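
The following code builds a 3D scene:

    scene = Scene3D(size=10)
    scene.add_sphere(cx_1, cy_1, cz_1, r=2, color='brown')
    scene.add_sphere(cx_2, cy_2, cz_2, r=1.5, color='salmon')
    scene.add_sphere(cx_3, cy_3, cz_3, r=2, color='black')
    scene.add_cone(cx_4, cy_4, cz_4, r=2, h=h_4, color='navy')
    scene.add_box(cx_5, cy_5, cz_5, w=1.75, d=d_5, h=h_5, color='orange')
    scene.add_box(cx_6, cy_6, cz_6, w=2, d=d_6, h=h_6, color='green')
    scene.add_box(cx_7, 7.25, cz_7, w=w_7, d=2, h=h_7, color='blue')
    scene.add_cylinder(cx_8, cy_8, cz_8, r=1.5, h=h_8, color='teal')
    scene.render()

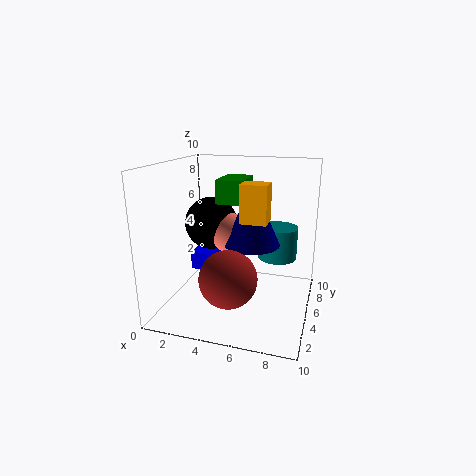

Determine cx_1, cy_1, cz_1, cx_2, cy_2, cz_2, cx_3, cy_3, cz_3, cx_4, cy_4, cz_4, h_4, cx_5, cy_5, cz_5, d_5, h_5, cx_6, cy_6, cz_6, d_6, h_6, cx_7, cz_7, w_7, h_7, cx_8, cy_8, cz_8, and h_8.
cx_1 = 4.75, cy_1 = 3.5, cz_1 = 2.5, cx_2 = 4, cy_2 = 6.5, cz_2 = 4.75, cx_3 = 2.25, cy_3 = 7, cz_3 = 5.25, cx_4 = 5.75, cy_4 = 6, cz_4 = 4.25, h_4 = 4.5, cx_5 = 5.5, cy_5 = 3.5, cz_5 = 6.5, d_5 = 1.5, h_5 = 2.5, cx_6 = 3, cy_6 = 6, cz_6 = 7, d_6 = 3, h_6 = 1.75, cx_7 = 0.25, cz_7 = 1, w_7 = 2, h_7 = 1.5, cx_8 = 7.25, cy_8 = 8.25, cz_8 = 2.5, h_8 = 2.5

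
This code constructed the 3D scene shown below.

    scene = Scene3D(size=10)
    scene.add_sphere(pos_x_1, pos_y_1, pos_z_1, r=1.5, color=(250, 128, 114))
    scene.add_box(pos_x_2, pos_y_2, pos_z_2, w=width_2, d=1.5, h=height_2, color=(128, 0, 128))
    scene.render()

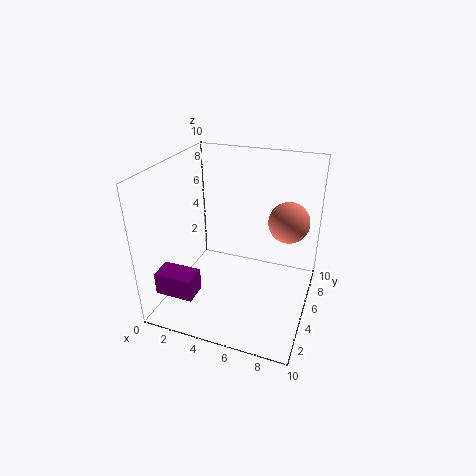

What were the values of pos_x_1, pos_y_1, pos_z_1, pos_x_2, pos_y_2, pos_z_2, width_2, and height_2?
pos_x_1 = 8
pos_y_1 = 7.5
pos_z_1 = 5.5
pos_x_2 = 1
pos_y_2 = 0.5
pos_z_2 = 2.5
width_2 = 2.5
height_2 = 1.5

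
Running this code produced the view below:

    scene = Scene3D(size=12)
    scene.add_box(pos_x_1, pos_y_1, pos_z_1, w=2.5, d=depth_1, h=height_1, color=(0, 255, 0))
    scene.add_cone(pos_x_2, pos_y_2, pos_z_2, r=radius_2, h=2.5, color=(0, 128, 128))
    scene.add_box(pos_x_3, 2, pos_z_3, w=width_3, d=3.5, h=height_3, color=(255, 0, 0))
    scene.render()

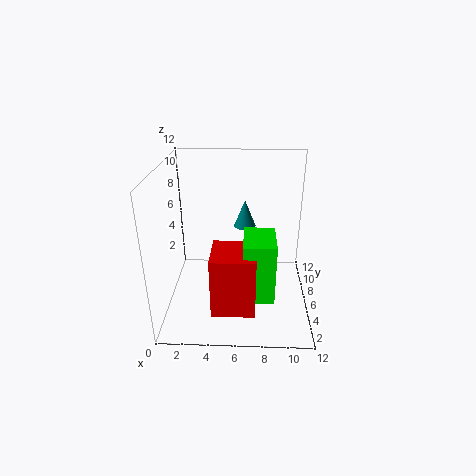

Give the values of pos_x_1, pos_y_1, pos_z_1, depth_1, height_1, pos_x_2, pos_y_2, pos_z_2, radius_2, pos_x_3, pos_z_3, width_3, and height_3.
pos_x_1 = 6.5, pos_y_1 = 2.5, pos_z_1 = 2, depth_1 = 3.5, height_1 = 5, pos_x_2 = 6.5, pos_y_2 = 9.5, pos_z_2 = 5.5, radius_2 = 1, pos_x_3 = 4, pos_z_3 = 1, width_3 = 3.5, height_3 = 5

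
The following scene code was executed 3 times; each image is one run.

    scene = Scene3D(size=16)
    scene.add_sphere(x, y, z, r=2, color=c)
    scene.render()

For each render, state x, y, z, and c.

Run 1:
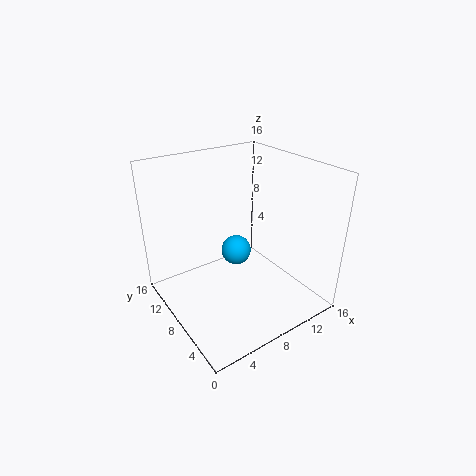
x = 11.5; y = 13.5; z = 2.5; c = 'deepskyblue'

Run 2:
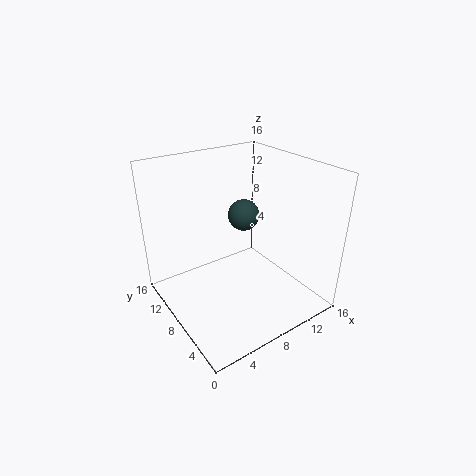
x = 12; y = 12.5; z = 8; c = 'darkslategray'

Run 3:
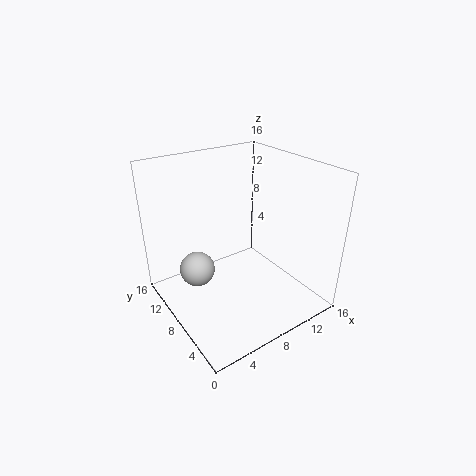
x = 4; y = 10.5; z = 4; c = 'lightgray'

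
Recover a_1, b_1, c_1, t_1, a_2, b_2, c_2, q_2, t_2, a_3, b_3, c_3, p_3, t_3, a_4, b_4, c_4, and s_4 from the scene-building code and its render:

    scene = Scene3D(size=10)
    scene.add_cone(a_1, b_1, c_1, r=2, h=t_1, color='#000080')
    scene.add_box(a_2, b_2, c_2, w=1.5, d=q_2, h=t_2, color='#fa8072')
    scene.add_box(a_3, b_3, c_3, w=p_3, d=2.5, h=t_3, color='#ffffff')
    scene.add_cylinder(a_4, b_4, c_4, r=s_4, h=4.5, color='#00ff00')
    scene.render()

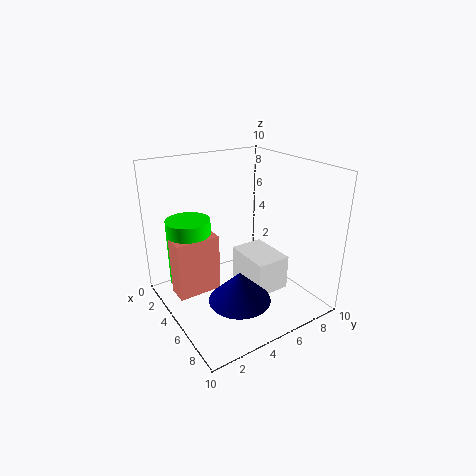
a_1 = 7.5, b_1 = 3.5, c_1 = 2, t_1 = 2, a_2 = 3.5, b_2 = 0.5, c_2 = 1.5, q_2 = 3, t_2 = 4, a_3 = 3.5, b_3 = 5.5, c_3 = 1, p_3 = 3.5, t_3 = 2.5, a_4 = 3.5, b_4 = 2, c_4 = 2, s_4 = 1.5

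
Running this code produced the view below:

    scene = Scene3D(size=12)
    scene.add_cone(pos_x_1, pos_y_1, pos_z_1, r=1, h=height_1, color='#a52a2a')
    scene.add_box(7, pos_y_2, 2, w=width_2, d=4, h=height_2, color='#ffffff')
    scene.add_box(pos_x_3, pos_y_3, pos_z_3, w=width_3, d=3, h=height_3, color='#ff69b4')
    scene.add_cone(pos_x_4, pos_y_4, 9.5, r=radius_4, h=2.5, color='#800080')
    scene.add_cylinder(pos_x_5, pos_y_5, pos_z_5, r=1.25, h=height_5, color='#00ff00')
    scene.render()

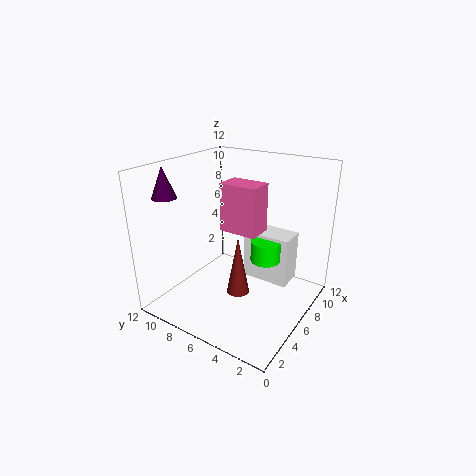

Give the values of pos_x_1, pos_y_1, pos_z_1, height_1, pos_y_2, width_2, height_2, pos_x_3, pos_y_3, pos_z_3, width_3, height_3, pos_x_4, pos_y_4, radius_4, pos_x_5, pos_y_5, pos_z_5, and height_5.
pos_x_1 = 6; pos_y_1 = 6; pos_z_1 = 0.75; height_1 = 5.25; pos_y_2 = 2; width_2 = 2.25; height_2 = 4.25; pos_x_3 = 4.25; pos_y_3 = 3.5; pos_z_3 = 7.25; width_3 = 2; height_3 = 3.75; pos_x_4 = 2.75; pos_y_4 = 10.75; radius_4 = 1; pos_x_5 = 6.75; pos_y_5 = 3.75; pos_z_5 = 4.25; height_5 = 1.75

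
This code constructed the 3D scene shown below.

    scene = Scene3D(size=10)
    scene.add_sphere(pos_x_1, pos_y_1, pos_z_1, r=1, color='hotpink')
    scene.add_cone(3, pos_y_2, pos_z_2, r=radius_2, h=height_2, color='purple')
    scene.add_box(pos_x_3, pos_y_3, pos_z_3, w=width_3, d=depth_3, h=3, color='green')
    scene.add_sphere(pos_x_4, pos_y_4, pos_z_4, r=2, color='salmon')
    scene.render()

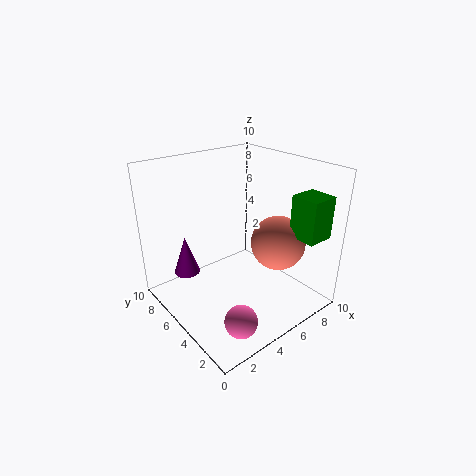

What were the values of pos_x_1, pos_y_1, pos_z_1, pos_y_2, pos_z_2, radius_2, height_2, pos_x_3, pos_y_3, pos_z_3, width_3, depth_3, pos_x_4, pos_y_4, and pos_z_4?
pos_x_1 = 2; pos_y_1 = 1; pos_z_1 = 2; pos_y_2 = 9; pos_z_2 = 1; radius_2 = 1; height_2 = 3; pos_x_3 = 8; pos_y_3 = 1; pos_z_3 = 5; width_3 = 2; depth_3 = 2; pos_x_4 = 8; pos_y_4 = 4; pos_z_4 = 4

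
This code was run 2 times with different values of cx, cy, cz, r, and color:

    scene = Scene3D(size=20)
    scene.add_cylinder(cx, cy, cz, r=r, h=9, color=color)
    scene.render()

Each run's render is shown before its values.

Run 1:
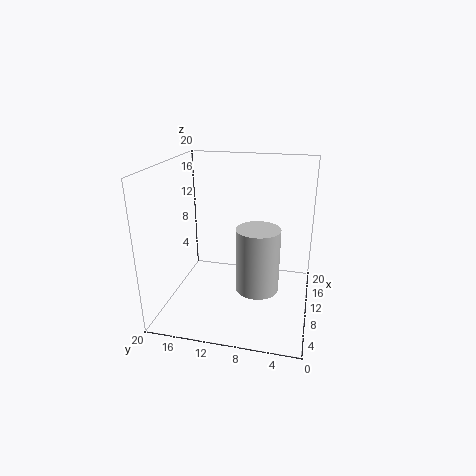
cx = 9
cy = 7
cz = 3
r = 3
color = 'lightgray'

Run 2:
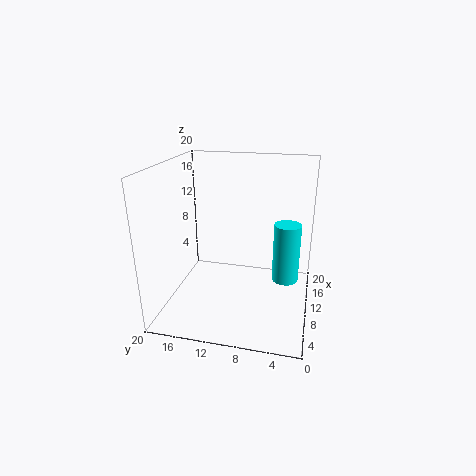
cx = 14
cy = 3.5
cz = 2
r = 2
color = 'cyan'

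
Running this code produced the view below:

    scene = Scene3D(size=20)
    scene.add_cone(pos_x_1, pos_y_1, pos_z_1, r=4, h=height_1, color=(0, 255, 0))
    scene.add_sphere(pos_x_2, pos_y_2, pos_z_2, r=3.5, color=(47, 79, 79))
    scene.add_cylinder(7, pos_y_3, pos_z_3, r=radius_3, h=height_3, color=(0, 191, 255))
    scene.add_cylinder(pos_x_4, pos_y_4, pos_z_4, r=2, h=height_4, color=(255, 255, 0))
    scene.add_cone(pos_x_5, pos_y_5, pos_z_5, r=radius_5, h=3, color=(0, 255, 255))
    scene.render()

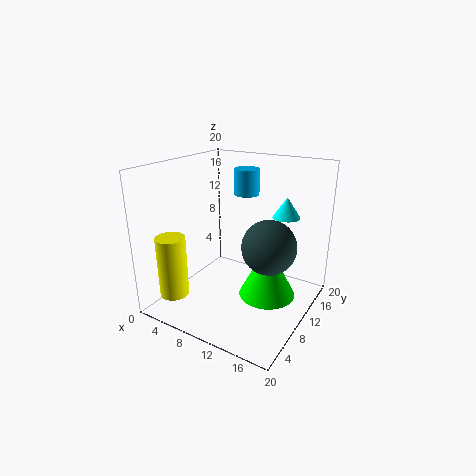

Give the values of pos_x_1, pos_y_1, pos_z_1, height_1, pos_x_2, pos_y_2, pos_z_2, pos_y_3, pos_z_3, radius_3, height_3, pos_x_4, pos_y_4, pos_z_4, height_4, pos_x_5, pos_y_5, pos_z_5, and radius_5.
pos_x_1 = 14; pos_y_1 = 11.5; pos_z_1 = 1.5; height_1 = 8; pos_x_2 = 15.5; pos_y_2 = 8.5; pos_z_2 = 10.5; pos_y_3 = 17.5; pos_z_3 = 14; radius_3 = 2; height_3 = 4; pos_x_4 = 3.5; pos_y_4 = 3.5; pos_z_4 = 2.5; height_4 = 8.5; pos_x_5 = 14.5; pos_y_5 = 16; pos_z_5 = 12; radius_5 = 2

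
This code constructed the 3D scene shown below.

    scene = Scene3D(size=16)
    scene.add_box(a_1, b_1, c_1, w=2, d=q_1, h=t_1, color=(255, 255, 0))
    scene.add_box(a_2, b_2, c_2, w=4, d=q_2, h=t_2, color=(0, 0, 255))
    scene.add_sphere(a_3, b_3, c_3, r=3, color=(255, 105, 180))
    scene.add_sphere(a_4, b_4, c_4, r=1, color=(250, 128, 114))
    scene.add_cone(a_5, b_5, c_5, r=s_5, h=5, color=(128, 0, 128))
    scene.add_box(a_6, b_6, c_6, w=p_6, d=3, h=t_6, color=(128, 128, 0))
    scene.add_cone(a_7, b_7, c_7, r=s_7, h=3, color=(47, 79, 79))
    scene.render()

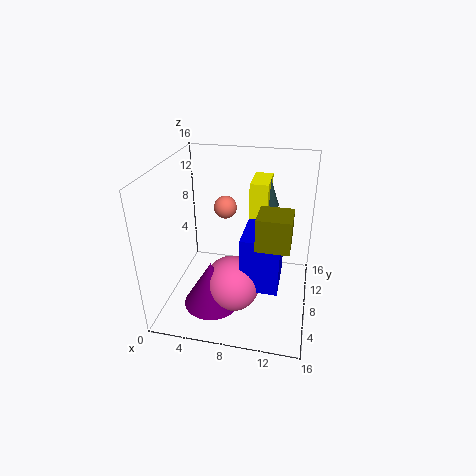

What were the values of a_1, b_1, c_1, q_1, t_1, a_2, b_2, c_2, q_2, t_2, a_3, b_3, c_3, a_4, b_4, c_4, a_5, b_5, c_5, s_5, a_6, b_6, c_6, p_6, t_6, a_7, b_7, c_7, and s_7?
a_1 = 9
b_1 = 9
c_1 = 8
q_1 = 4
t_1 = 6
a_2 = 9
b_2 = 4
c_2 = 4
q_2 = 5
t_2 = 6
a_3 = 8
b_3 = 5
c_3 = 4
a_4 = 8
b_4 = 3
c_4 = 14
a_5 = 6
b_5 = 4
c_5 = 2
s_5 = 3
a_6 = 11
b_6 = 1
c_6 = 11
p_6 = 3
t_6 = 3
a_7 = 11
b_7 = 11
c_7 = 11
s_7 = 1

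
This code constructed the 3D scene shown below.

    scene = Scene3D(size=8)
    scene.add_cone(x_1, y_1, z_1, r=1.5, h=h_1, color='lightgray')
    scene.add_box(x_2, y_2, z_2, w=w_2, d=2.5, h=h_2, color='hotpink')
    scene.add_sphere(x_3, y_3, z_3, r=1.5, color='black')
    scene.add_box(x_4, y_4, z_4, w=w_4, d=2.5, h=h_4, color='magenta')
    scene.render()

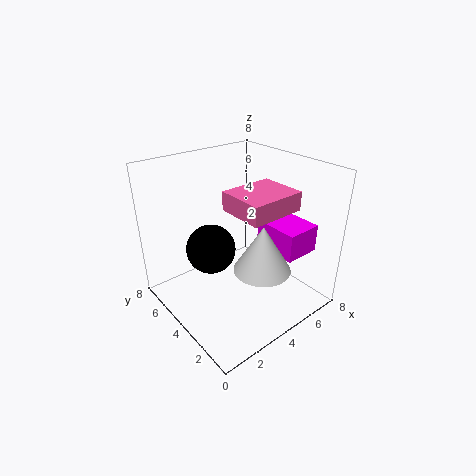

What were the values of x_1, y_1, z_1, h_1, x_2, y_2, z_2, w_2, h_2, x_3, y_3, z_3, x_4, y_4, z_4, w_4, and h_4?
x_1 = 4
y_1 = 2
z_1 = 3
h_1 = 2.5
x_2 = 3
y_2 = 1.5
z_2 = 6
w_2 = 3
h_2 = 1
x_3 = 3.5
y_3 = 6
z_3 = 2.5
x_4 = 5
y_4 = 1
z_4 = 3.5
w_4 = 2
h_4 = 1.5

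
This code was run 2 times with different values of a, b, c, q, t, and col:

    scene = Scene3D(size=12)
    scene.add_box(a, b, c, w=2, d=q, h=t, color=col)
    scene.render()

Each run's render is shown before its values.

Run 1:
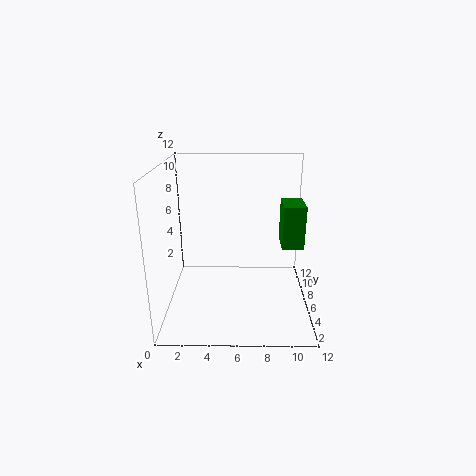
a = 10, b = 8, c = 4, q = 3, t = 4, col = 'green'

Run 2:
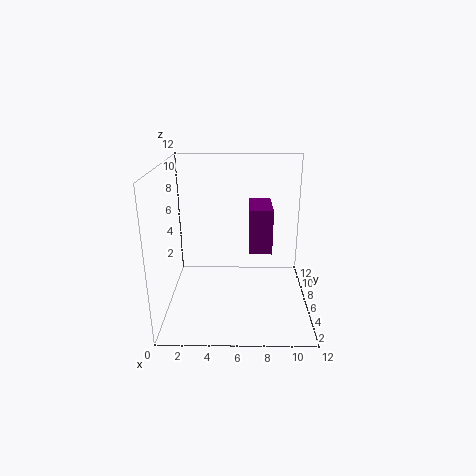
a = 7, b = 7, c = 4, q = 4, t = 4, col = 'purple'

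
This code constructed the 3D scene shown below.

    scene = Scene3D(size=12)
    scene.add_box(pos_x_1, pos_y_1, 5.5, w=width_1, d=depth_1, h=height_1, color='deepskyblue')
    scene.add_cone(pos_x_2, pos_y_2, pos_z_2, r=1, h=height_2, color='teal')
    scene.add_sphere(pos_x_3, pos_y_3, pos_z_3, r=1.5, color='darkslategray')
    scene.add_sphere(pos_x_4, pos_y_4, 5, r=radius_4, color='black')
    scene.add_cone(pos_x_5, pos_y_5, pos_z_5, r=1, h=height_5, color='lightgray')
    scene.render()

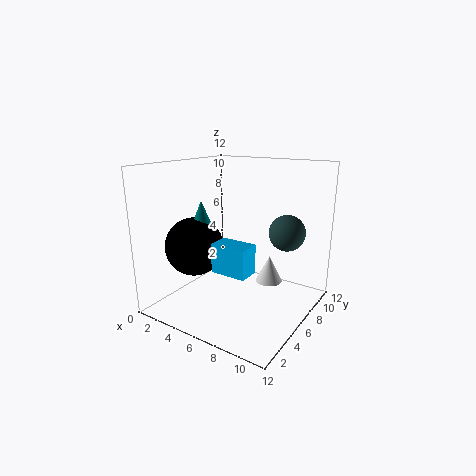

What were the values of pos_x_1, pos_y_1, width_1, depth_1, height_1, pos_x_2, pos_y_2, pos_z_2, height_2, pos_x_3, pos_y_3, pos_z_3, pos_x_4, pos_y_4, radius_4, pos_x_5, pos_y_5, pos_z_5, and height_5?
pos_x_1 = 7.5, pos_y_1 = 0.5, width_1 = 2.5, depth_1 = 1.5, height_1 = 2, pos_x_2 = 3, pos_y_2 = 5, pos_z_2 = 6.5, height_2 = 2.5, pos_x_3 = 9.5, pos_y_3 = 8, pos_z_3 = 6.5, pos_x_4 = 2.5, pos_y_4 = 4.5, radius_4 = 2.5, pos_x_5 = 9.5, pos_y_5 = 5, pos_z_5 = 3.5, height_5 = 2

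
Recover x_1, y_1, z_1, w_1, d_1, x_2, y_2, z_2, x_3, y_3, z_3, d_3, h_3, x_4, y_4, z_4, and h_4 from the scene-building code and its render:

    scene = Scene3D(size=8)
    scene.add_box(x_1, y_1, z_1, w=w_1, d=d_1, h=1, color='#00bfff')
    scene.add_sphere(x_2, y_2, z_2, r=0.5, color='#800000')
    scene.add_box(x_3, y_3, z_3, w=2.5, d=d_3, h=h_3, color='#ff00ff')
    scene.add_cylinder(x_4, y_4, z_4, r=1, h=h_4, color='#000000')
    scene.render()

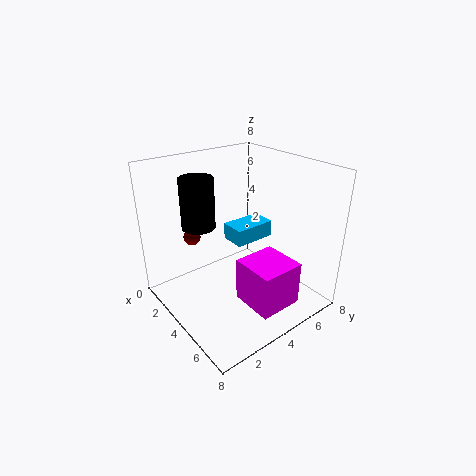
x_1 = 2, y_1 = 4.5, z_1 = 3, w_1 = 1.5, d_1 = 2.5, x_2 = 1.5, y_2 = 2.5, z_2 = 3.5, x_3 = 4.5, y_3 = 3.5, z_3 = 0.5, d_3 = 2.5, h_3 = 2.5, x_4 = 1.5, y_4 = 3, z_4 = 4, h_4 = 3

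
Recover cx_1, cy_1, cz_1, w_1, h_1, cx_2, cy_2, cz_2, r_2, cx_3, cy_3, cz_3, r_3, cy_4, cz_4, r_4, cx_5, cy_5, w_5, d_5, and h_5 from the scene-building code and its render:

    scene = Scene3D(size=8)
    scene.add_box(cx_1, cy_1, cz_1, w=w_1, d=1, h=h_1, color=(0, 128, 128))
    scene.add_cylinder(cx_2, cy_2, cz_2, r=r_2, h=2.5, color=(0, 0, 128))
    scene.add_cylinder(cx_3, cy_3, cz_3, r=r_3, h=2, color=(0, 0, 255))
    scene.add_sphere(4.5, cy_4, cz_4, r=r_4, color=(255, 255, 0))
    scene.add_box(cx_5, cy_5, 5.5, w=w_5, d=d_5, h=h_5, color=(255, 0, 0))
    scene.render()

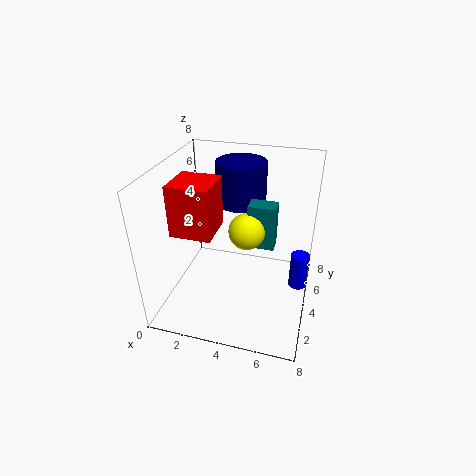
cx_1 = 4.5; cy_1 = 4; cz_1 = 3.5; w_1 = 1.5; h_1 = 2.5; cx_2 = 3.5; cy_2 = 6.5; cz_2 = 5; r_2 = 1.5; cx_3 = 7.5; cy_3 = 4; cz_3 = 1.5; r_3 = 0.5; cy_4 = 4; cz_4 = 4.5; r_4 = 1; cx_5 = 1.5; cy_5 = 1; w_5 = 2; d_5 = 2; h_5 = 2.5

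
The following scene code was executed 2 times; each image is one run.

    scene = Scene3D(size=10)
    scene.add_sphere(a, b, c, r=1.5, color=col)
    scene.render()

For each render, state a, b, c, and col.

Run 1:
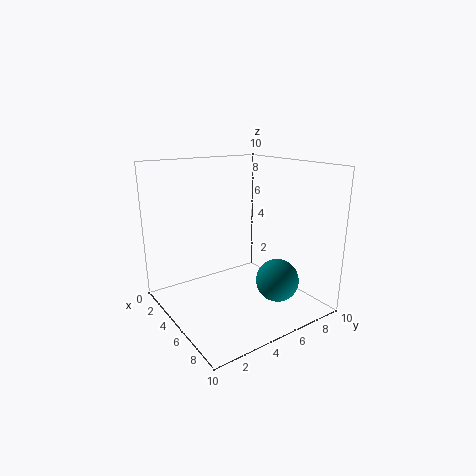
a = 7, b = 7, c = 2, col = 'teal'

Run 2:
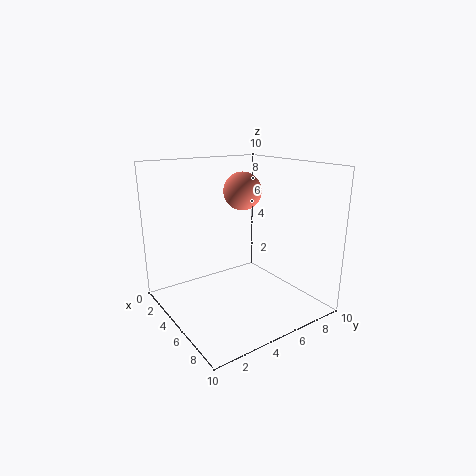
a = 2, b = 7.5, c = 7.5, col = 'salmon'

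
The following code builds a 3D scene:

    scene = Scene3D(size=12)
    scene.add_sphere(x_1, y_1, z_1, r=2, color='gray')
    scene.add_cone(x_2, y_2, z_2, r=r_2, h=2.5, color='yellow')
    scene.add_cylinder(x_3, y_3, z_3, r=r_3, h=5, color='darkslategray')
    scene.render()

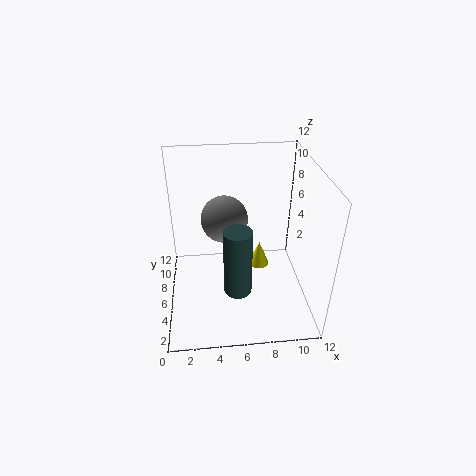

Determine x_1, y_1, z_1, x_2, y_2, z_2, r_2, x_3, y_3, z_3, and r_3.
x_1 = 5; y_1 = 7.5; z_1 = 7; x_2 = 8.5; y_2 = 9.5; z_2 = 0.5; r_2 = 1; x_3 = 5.5; y_3 = 1.5; z_3 = 4.5; r_3 = 1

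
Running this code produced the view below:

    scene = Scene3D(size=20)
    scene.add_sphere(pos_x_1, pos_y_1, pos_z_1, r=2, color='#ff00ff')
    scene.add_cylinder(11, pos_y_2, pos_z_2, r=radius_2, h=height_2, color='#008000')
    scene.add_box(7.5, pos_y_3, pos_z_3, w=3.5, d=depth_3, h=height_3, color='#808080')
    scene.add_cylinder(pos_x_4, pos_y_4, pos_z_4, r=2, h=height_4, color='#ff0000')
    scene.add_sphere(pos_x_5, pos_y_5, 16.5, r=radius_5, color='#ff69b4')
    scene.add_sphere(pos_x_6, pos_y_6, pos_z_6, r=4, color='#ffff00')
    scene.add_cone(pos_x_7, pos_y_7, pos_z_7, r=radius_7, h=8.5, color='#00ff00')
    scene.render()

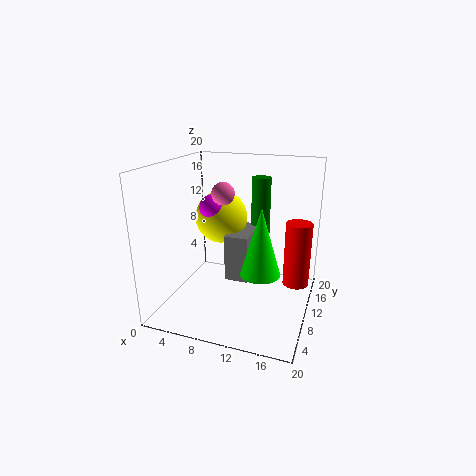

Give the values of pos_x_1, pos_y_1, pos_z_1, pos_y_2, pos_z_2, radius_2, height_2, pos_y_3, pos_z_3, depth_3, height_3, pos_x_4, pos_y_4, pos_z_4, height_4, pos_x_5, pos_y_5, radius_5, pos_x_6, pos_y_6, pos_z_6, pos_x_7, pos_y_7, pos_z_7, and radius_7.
pos_x_1 = 5; pos_y_1 = 13; pos_z_1 = 13; pos_y_2 = 18; pos_z_2 = 8; radius_2 = 1.5; height_2 = 9; pos_y_3 = 11; pos_z_3 = 2.5; depth_3 = 7; height_3 = 7; pos_x_4 = 17.5; pos_y_4 = 16; pos_z_4 = 1; height_4 = 10; pos_x_5 = 8.5; pos_y_5 = 8.5; radius_5 = 1.5; pos_x_6 = 5.5; pos_y_6 = 15; pos_z_6 = 11; pos_x_7 = 14.5; pos_y_7 = 5.5; pos_z_7 = 7.5; radius_7 = 2.5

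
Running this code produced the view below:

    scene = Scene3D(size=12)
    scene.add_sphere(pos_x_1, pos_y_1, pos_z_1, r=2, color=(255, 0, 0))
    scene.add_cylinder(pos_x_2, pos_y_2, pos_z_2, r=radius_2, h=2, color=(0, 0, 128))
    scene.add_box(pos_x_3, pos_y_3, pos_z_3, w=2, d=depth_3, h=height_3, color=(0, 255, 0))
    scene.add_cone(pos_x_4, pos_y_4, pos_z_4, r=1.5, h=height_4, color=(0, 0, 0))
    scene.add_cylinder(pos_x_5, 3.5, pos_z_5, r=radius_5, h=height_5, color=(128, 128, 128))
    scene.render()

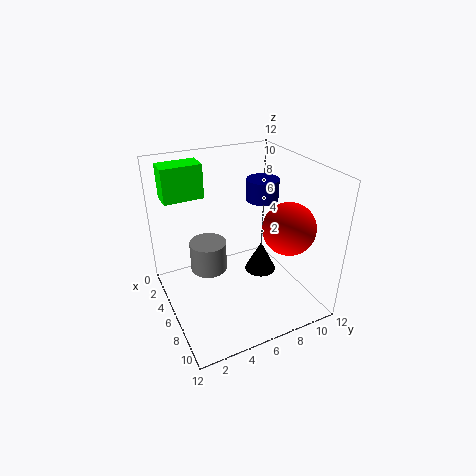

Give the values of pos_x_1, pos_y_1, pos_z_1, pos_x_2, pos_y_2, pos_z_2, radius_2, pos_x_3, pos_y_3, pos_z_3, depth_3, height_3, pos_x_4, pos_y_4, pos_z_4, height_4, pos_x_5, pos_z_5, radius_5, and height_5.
pos_x_1 = 9.5, pos_y_1 = 8.5, pos_z_1 = 8, pos_x_2 = 3, pos_y_2 = 10, pos_z_2 = 7.5, radius_2 = 1.5, pos_x_3 = 0.5, pos_y_3 = 1, pos_z_3 = 8.5, depth_3 = 3.5, height_3 = 3, pos_x_4 = 4, pos_y_4 = 9.5, pos_z_4 = 0.5, height_4 = 3, pos_x_5 = 5.5, pos_z_5 = 3.5, radius_5 = 1.5, height_5 = 2.5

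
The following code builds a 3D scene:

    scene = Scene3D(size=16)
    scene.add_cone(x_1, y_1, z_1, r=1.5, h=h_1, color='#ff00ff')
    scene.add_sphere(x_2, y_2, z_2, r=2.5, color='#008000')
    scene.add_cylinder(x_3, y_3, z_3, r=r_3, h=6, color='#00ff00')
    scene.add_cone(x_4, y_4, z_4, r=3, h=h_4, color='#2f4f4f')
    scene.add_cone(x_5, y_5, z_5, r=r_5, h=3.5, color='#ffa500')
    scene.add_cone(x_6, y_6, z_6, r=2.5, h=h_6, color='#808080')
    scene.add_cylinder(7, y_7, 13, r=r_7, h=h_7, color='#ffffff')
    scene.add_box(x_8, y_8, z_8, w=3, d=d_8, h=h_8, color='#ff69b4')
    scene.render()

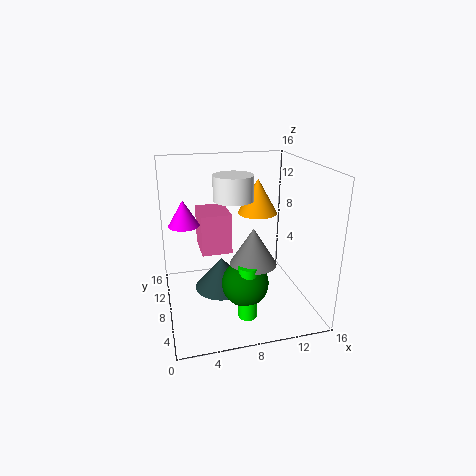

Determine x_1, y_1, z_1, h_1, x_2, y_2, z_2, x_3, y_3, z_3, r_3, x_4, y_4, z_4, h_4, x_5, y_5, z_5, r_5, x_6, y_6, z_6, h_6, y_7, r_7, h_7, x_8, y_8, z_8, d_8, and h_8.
x_1 = 2
y_1 = 5.5
z_1 = 11
h_1 = 2.5
x_2 = 8
y_2 = 5
z_2 = 4
x_3 = 8
y_3 = 4
z_3 = 0.5
r_3 = 1
x_4 = 6
y_4 = 7.5
z_4 = 2.5
h_4 = 3.5
x_5 = 9.5
y_5 = 6
z_5 = 11.5
r_5 = 2
x_6 = 9
y_6 = 5.5
z_6 = 6
h_6 = 4
y_7 = 6
r_7 = 2
h_7 = 2.5
x_8 = 3.5
y_8 = 4.5
z_8 = 8
d_8 = 4
h_8 = 4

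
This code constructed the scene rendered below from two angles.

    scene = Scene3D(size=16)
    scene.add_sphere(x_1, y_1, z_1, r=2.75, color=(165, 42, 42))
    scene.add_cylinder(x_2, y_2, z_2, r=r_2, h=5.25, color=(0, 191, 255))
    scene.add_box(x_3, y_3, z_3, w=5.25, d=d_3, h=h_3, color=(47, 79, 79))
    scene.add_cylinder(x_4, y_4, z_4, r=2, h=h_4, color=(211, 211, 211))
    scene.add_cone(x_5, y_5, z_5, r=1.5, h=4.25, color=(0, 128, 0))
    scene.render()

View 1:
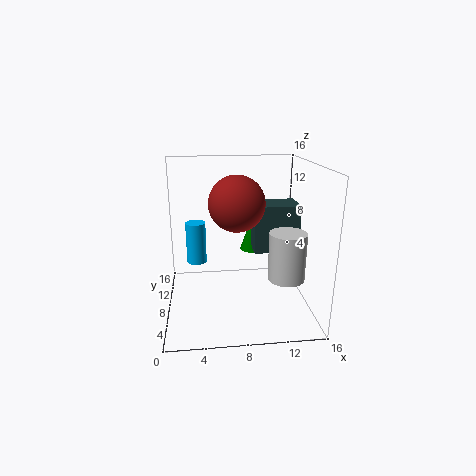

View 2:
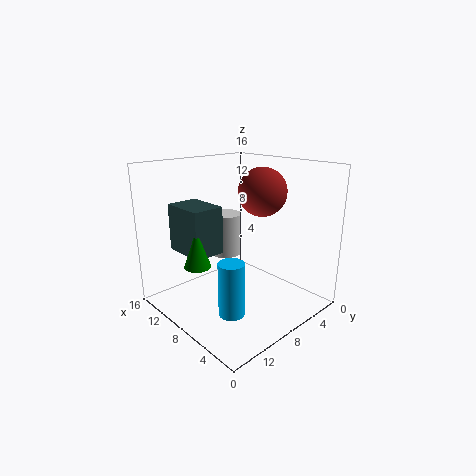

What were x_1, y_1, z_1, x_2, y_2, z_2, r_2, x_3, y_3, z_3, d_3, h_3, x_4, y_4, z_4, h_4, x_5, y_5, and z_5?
x_1 = 7.5, y_1 = 4.75, z_1 = 12.75, x_2 = 3.25, y_2 = 13.25, z_2 = 3, r_2 = 1.25, x_3 = 10, y_3 = 8.5, z_3 = 5.75, d_3 = 3.75, h_3 = 5.5, x_4 = 13, y_4 = 5.5, z_4 = 4, h_4 = 5.25, x_5 = 10.25, y_5 = 12, z_5 = 5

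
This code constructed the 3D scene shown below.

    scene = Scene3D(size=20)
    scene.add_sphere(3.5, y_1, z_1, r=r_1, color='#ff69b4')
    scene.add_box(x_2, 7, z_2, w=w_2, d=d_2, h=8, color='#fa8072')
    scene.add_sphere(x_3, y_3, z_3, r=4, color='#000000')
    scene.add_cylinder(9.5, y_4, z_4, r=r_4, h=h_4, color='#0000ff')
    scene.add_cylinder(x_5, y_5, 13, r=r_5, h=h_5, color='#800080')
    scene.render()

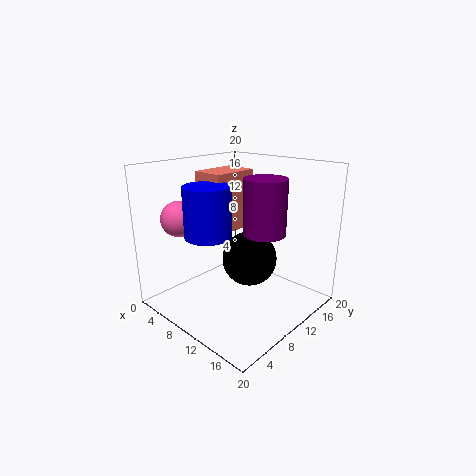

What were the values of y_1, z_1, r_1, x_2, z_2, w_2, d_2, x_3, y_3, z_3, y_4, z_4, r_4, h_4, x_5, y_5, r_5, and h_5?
y_1 = 5
z_1 = 12.5
r_1 = 2.5
x_2 = 5
z_2 = 11
w_2 = 4.5
d_2 = 6.5
x_3 = 10
y_3 = 12.5
z_3 = 6
y_4 = 5
z_4 = 11.5
r_4 = 3
h_4 = 6.5
x_5 = 16.5
y_5 = 7.5
r_5 = 2.5
h_5 = 6.5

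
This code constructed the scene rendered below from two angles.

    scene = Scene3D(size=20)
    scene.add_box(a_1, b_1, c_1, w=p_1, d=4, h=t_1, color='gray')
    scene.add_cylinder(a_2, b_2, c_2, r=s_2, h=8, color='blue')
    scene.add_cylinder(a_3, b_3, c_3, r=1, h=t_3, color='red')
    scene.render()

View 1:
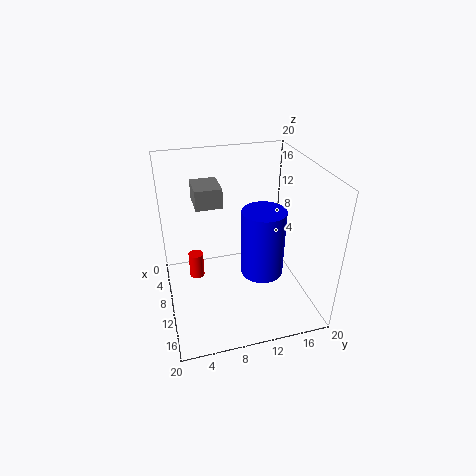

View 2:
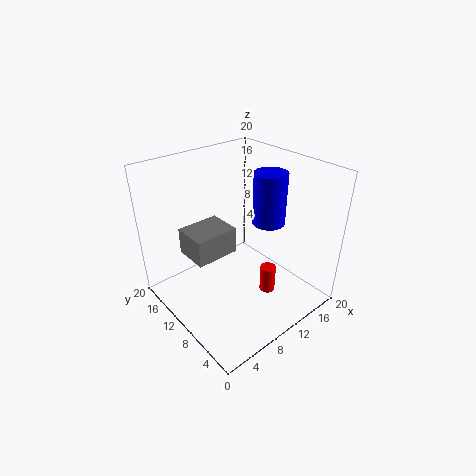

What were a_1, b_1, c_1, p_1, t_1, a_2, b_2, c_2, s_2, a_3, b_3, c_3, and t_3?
a_1 = 0.5; b_1 = 5; c_1 = 12.5; p_1 = 5; t_1 = 3; a_2 = 17; b_2 = 11; c_2 = 9.5; s_2 = 2.5; a_3 = 10; b_3 = 4; c_3 = 5; t_3 = 3.5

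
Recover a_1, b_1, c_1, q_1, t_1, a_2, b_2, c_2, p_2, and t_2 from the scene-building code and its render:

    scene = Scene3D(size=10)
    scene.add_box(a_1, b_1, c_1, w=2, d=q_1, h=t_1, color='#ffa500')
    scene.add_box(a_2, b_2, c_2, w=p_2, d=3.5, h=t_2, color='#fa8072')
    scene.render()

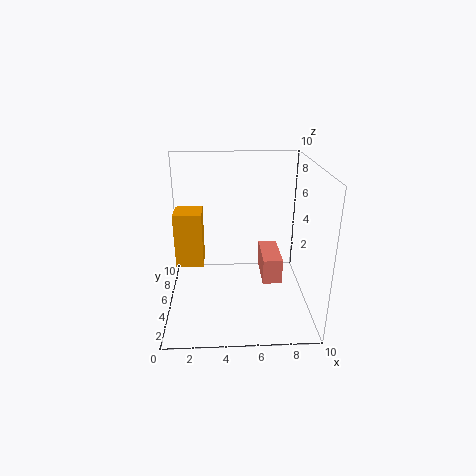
a_1 = 0.5, b_1 = 5.5, c_1 = 2.5, q_1 = 2, t_1 = 4, a_2 = 7, b_2 = 6, c_2 = 0.5, p_2 = 1.5, t_2 = 2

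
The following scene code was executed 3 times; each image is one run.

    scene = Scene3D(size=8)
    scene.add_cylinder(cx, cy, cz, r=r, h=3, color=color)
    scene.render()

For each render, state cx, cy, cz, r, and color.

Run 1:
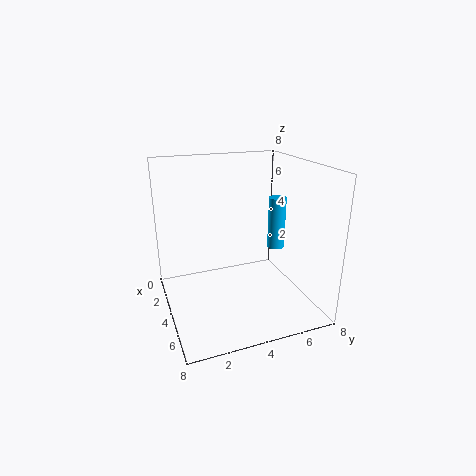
cx = 3.75, cy = 6.5, cz = 3, r = 0.5, color = 'deepskyblue'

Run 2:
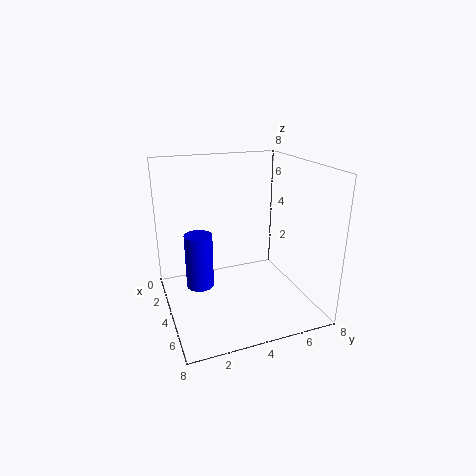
cx = 4, cy = 1.75, cz = 1.5, r = 0.75, color = 'blue'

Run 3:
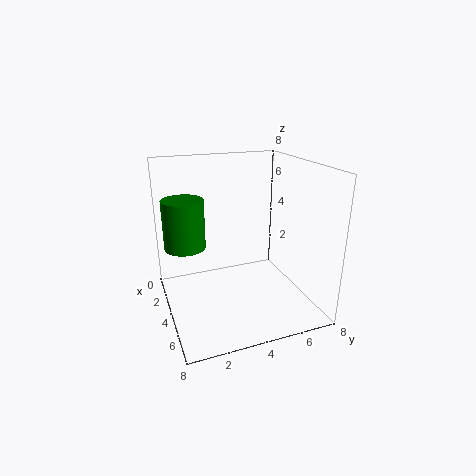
cx = 1.5, cy = 1.5, cz = 2.75, r = 1.25, color = 'green'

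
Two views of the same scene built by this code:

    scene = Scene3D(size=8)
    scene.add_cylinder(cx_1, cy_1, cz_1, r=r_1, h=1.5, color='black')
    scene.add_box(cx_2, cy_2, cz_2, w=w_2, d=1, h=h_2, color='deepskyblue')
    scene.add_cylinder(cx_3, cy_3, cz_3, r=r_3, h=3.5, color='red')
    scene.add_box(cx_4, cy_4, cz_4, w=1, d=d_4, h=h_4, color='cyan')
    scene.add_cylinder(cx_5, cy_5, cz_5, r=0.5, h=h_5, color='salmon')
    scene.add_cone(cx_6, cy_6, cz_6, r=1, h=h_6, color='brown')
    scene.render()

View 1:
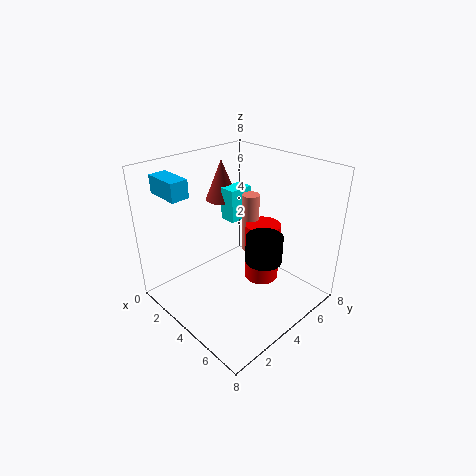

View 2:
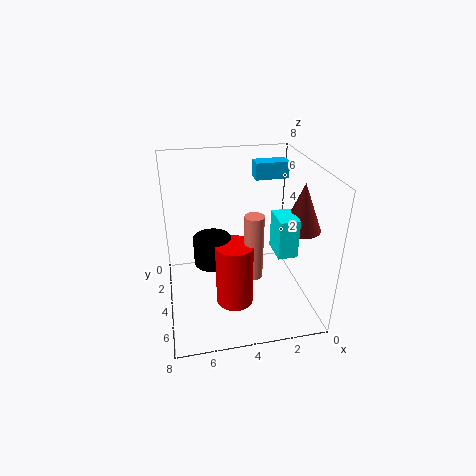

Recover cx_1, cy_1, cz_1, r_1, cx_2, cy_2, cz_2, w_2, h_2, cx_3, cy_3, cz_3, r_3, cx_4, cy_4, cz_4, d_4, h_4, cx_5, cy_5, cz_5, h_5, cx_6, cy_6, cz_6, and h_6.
cx_1 = 5.5; cy_1 = 4.5; cz_1 = 3; r_1 = 1; cx_2 = 0.5; cy_2 = 1; cz_2 = 6.5; w_2 = 2; h_2 = 1; cx_3 = 4.5; cy_3 = 5.5; cz_3 = 1; r_3 = 1; cx_4 = 1.5; cy_4 = 5; cz_4 = 4; d_4 = 1.5; h_4 = 2; cx_5 = 3.5; cy_5 = 5.5; cz_5 = 2.5; h_5 = 3.5; cx_6 = 1; cy_6 = 5.5; cz_6 = 5; h_6 = 2.5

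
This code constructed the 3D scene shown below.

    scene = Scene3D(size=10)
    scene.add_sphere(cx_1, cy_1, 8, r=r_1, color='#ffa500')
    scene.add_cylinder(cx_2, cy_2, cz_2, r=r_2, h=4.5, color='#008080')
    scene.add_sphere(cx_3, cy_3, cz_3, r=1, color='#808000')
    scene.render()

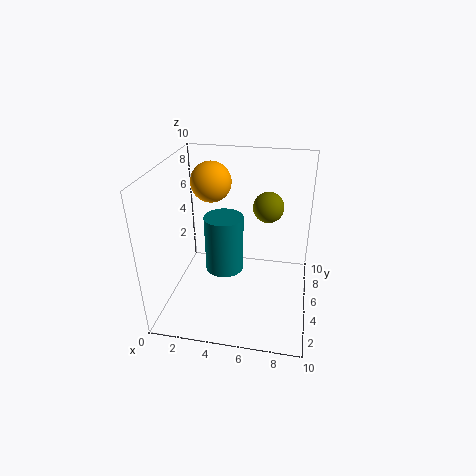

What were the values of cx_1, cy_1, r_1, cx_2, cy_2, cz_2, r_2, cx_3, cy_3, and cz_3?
cx_1 = 2.5, cy_1 = 7.5, r_1 = 1.5, cx_2 = 3.5, cy_2 = 7, cz_2 = 1, r_2 = 1.5, cx_3 = 7, cy_3 = 5, cz_3 = 7.5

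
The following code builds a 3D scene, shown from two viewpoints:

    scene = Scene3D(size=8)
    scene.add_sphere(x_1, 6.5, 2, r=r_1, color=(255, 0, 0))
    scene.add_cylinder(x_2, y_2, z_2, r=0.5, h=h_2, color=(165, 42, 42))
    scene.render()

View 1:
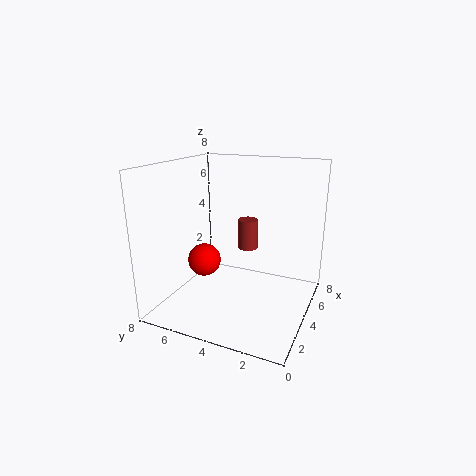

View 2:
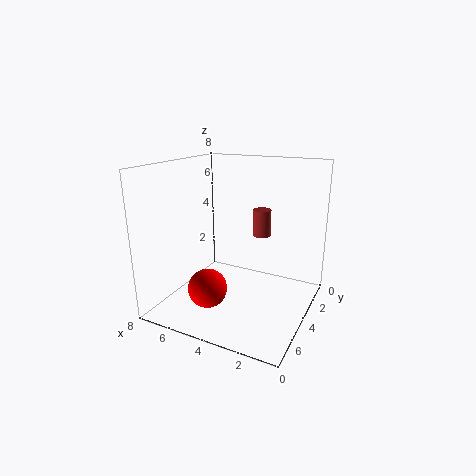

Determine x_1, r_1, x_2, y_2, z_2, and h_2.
x_1 = 4.5; r_1 = 1; x_2 = 3; y_2 = 3; z_2 = 4; h_2 = 1.5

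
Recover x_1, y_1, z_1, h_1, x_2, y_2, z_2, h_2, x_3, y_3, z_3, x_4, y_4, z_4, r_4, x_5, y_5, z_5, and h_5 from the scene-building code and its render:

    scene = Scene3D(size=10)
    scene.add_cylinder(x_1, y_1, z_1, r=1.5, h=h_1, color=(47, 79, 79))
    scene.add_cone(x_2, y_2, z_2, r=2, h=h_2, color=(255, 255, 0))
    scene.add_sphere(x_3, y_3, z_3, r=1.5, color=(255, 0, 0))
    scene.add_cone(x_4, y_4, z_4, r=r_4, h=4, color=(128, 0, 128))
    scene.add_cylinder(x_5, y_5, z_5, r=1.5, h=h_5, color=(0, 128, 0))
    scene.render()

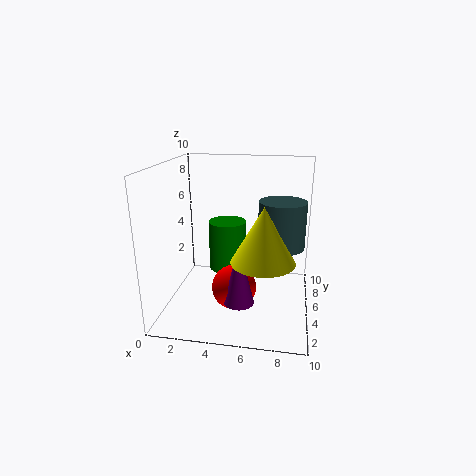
x_1 = 8
y_1 = 4
z_1 = 5
h_1 = 3
x_2 = 7
y_2 = 2.5
z_2 = 4.5
h_2 = 3.5
x_3 = 5
y_3 = 3.5
z_3 = 2
x_4 = 5.5
y_4 = 2.5
z_4 = 1.5
r_4 = 1
x_5 = 3.5
y_5 = 8.5
z_5 = 1
h_5 = 4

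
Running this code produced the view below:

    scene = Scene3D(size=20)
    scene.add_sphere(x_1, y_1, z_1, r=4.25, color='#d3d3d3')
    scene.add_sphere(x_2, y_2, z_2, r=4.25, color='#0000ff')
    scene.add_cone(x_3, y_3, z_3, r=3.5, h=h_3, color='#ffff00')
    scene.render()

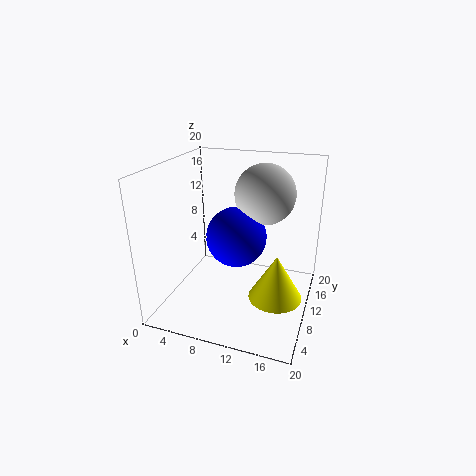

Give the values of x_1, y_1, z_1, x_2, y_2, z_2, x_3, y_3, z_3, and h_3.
x_1 = 12.75
y_1 = 13.5
z_1 = 15.5
x_2 = 9.5
y_2 = 10.75
z_2 = 9.75
x_3 = 16.25
y_3 = 7
z_3 = 3.75
h_3 = 6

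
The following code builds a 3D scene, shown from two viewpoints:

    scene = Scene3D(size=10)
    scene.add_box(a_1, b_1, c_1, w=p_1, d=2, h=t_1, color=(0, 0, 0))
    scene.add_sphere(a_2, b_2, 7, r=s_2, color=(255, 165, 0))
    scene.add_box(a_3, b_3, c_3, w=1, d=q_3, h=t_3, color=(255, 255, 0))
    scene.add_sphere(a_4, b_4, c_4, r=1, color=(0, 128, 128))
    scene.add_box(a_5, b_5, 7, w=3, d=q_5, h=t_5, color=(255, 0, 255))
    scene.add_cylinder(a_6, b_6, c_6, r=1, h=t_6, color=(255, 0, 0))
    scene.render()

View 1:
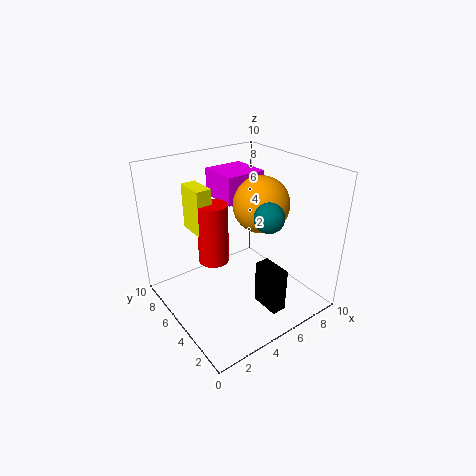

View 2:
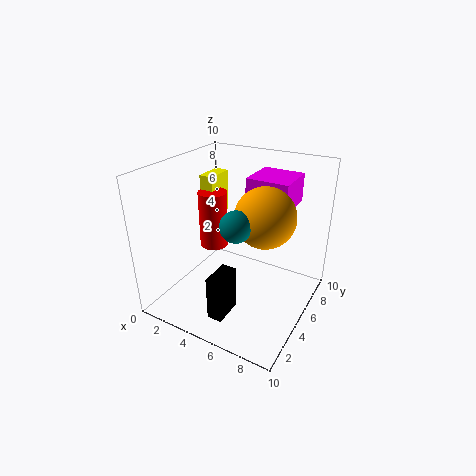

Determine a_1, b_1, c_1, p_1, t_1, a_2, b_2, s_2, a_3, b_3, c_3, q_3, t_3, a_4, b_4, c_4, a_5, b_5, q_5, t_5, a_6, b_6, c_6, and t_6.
a_1 = 5
b_1 = 1
c_1 = 1
p_1 = 1
t_1 = 3
a_2 = 7
b_2 = 5
s_2 = 2
a_3 = 2
b_3 = 5
c_3 = 6
q_3 = 2
t_3 = 3
a_4 = 6
b_4 = 3
c_4 = 7
a_5 = 5
b_5 = 6
q_5 = 3
t_5 = 2
a_6 = 3
b_6 = 5
c_6 = 4
t_6 = 4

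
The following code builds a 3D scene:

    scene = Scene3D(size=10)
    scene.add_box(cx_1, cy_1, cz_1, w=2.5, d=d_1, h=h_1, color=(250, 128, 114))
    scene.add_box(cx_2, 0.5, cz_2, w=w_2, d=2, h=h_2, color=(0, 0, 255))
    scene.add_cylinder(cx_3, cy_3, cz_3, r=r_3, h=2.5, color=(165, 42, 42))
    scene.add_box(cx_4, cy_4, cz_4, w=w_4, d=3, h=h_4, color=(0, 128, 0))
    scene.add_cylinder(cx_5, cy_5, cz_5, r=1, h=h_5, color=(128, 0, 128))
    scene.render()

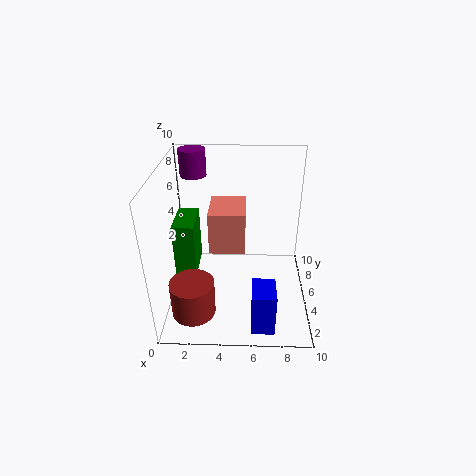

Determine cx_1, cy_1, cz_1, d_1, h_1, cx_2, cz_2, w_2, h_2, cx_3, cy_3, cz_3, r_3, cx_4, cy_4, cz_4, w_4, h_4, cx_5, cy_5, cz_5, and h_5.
cx_1 = 3, cy_1 = 4.5, cz_1 = 4, d_1 = 3, h_1 = 3, cx_2 = 6, cz_2 = 0.5, w_2 = 1.5, h_2 = 3, cx_3 = 2, cy_3 = 2.5, cz_3 = 0.5, r_3 = 1.5, cx_4 = 0.5, cy_4 = 4.5, cz_4 = 2, w_4 = 1.5, h_4 = 4, cx_5 = 1.5, cy_5 = 9, cz_5 = 8, h_5 = 2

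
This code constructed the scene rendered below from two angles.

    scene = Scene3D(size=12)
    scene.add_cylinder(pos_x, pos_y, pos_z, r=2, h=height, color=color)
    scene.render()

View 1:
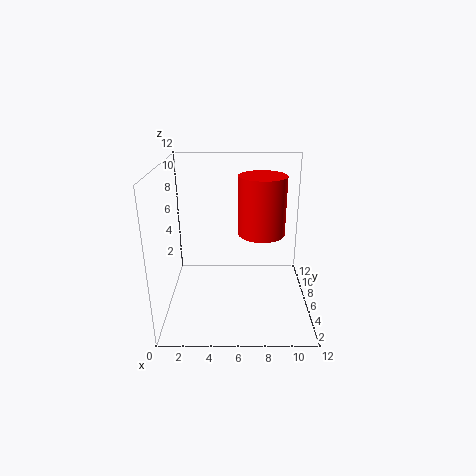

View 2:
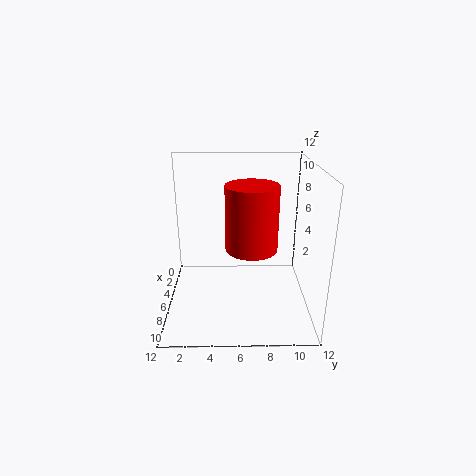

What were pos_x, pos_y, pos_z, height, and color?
pos_x = 8, pos_y = 7, pos_z = 6, height = 5, color = 'red'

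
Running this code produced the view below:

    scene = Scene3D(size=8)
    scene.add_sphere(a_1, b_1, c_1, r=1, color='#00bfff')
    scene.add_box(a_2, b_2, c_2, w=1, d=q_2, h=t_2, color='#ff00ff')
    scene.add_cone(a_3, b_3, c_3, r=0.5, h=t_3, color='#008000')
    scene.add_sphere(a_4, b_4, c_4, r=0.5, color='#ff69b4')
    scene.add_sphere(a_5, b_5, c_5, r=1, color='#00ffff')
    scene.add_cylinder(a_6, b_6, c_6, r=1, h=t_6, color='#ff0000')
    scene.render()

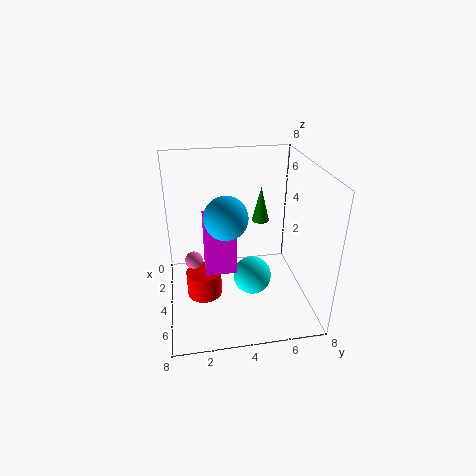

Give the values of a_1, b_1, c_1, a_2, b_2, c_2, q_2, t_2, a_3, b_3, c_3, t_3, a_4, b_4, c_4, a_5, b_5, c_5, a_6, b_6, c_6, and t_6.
a_1 = 6.5
b_1 = 3
c_1 = 6.5
a_2 = 5.5
b_2 = 2
c_2 = 3.5
q_2 = 1.5
t_2 = 3
a_3 = 3
b_3 = 5.5
c_3 = 4.5
t_3 = 2
a_4 = 3.5
b_4 = 1.5
c_4 = 2.5
a_5 = 5.5
b_5 = 4.5
c_5 = 2.5
a_6 = 4
b_6 = 2
c_6 = 0.5
t_6 = 1.5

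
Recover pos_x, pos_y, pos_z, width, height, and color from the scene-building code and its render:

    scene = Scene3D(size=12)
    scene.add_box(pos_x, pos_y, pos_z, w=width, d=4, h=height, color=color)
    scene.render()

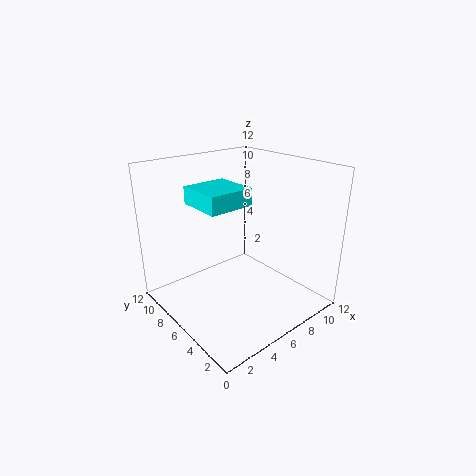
pos_x = 3.5, pos_y = 6, pos_z = 8.5, width = 4, height = 1.5, color = 'cyan'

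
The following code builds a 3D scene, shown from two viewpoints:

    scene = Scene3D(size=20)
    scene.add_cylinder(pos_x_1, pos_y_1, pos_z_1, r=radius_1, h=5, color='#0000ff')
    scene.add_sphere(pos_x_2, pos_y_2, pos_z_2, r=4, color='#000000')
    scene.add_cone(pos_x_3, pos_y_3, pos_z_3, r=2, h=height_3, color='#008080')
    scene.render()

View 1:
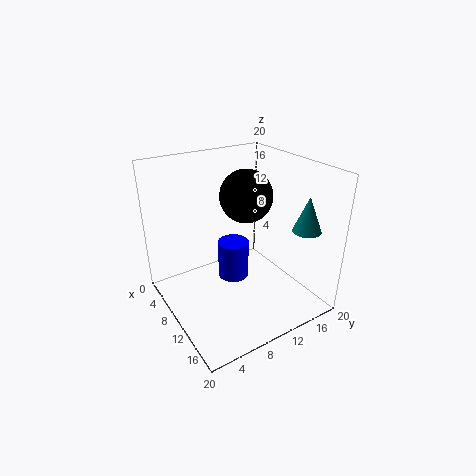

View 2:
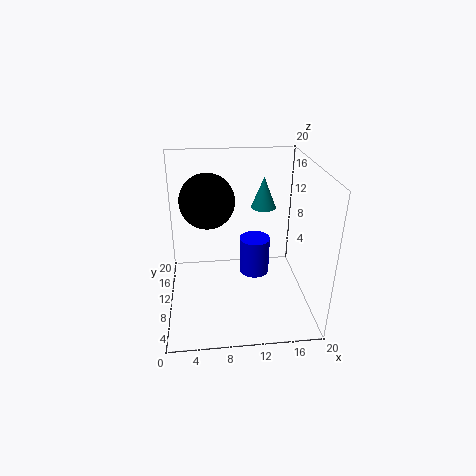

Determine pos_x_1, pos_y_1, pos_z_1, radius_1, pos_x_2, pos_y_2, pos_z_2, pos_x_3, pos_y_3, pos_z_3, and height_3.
pos_x_1 = 12; pos_y_1 = 8; pos_z_1 = 6; radius_1 = 2; pos_x_2 = 6; pos_y_2 = 14; pos_z_2 = 14; pos_x_3 = 15; pos_y_3 = 18; pos_z_3 = 11; height_3 = 5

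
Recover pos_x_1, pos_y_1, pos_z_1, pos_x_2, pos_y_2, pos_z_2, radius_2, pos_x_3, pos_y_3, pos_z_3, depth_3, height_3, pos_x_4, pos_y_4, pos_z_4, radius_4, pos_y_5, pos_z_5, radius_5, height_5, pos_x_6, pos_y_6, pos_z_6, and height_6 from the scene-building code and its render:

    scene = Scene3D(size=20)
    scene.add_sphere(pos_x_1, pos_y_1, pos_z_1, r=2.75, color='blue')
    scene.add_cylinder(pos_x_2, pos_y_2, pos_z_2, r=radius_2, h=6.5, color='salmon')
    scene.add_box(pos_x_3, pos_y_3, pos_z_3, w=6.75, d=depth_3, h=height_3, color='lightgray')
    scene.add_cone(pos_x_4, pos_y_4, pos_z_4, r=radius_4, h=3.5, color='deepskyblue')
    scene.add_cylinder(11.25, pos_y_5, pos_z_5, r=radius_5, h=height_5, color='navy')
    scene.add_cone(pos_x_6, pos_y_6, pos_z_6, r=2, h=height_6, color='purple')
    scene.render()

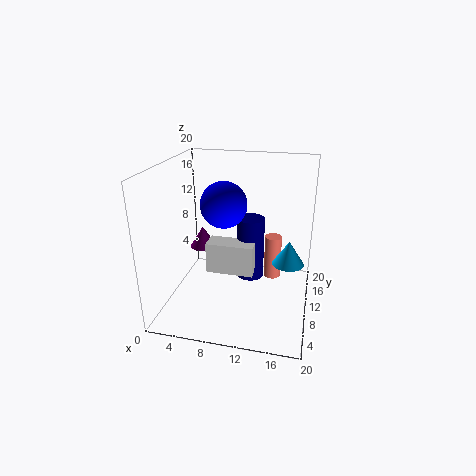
pos_x_1 = 9.5, pos_y_1 = 5, pos_z_1 = 16.5, pos_x_2 = 14.5, pos_y_2 = 13.75, pos_z_2 = 2.5, radius_2 = 1.25, pos_x_3 = 5.5, pos_y_3 = 9, pos_z_3 = 4.5, depth_3 = 3, height_3 = 4.5, pos_x_4 = 17, pos_y_4 = 11.5, pos_z_4 = 6, radius_4 = 2.25, pos_y_5 = 12.75, pos_z_5 = 2.75, radius_5 = 2, height_5 = 9.25, pos_x_6 = 3.5, pos_y_6 = 13.75, pos_z_6 = 6.25, height_6 = 3.25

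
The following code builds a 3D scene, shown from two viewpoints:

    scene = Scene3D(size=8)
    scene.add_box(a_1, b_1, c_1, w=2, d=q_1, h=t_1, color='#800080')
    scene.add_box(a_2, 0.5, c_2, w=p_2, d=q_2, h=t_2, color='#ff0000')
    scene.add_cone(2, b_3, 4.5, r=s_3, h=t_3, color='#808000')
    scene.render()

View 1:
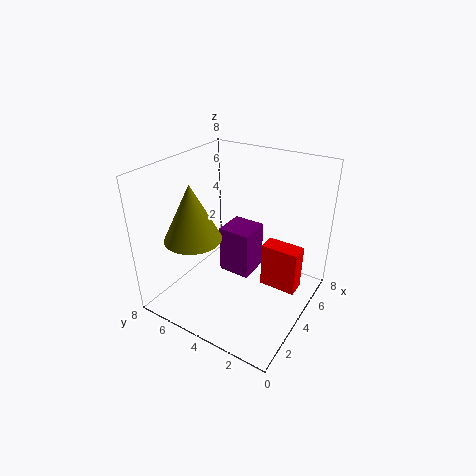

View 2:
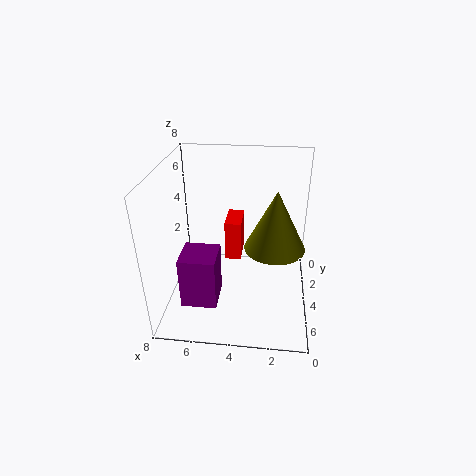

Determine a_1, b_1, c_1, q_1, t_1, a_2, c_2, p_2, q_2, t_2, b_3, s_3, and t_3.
a_1 = 5
b_1 = 4
c_1 = 0.5
q_1 = 2
t_1 = 3
a_2 = 4
c_2 = 1.5
p_2 = 1
q_2 = 2
t_2 = 2.5
b_3 = 5.5
s_3 = 1.5
t_3 = 3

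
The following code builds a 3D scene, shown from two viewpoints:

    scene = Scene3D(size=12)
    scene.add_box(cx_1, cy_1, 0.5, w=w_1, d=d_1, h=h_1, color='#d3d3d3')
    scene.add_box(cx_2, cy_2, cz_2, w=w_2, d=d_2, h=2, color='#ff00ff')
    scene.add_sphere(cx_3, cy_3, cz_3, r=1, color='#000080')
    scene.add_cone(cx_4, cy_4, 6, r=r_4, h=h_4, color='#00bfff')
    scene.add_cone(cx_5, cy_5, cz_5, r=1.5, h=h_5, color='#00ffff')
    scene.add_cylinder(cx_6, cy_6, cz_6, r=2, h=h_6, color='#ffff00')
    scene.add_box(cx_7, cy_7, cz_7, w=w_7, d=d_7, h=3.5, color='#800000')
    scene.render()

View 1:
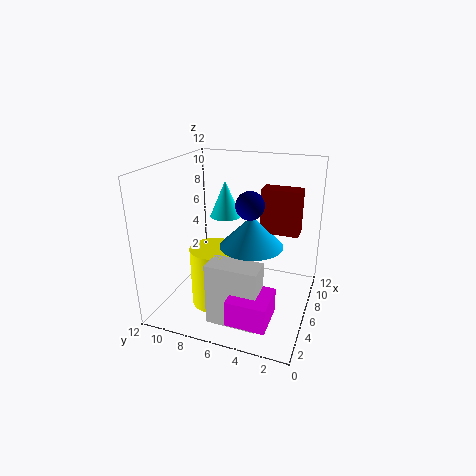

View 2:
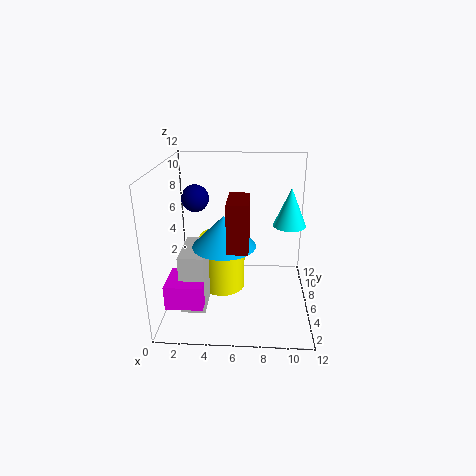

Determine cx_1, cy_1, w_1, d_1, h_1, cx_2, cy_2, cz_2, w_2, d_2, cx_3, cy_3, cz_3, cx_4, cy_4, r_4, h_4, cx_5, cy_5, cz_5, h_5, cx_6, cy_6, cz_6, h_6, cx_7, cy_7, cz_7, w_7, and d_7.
cx_1 = 1.5; cy_1 = 3; w_1 = 2; d_1 = 4; h_1 = 5; cx_2 = 0.5; cy_2 = 2; cz_2 = 1.5; w_2 = 3; d_2 = 3; cx_3 = 3; cy_3 = 4; cz_3 = 10; cx_4 = 5; cy_4 = 4.5; r_4 = 2.5; h_4 = 2.5; cx_5 = 10.5; cy_5 = 9; cz_5 = 6; h_5 = 3.5; cx_6 = 4.5; cy_6 = 7.5; cz_6 = 0.5; h_6 = 5; cx_7 = 5.5; cy_7 = 1; cz_7 = 7; w_7 = 1.5; d_7 = 3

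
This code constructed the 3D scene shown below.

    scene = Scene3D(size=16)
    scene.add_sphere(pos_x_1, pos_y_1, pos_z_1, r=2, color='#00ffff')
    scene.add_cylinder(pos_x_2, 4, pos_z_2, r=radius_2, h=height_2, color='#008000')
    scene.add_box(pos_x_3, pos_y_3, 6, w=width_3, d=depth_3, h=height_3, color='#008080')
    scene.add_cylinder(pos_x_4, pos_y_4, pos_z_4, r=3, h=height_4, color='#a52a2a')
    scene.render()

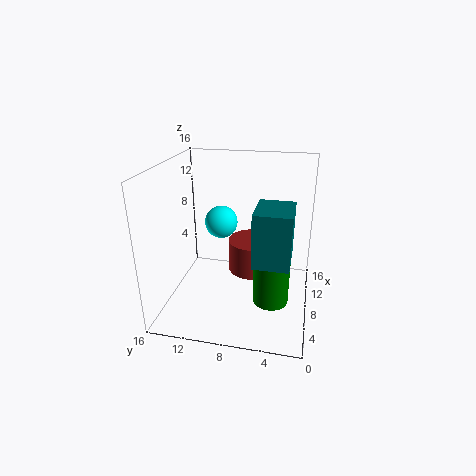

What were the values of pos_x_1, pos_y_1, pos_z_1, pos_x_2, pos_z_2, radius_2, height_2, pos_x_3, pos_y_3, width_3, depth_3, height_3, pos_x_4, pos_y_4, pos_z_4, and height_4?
pos_x_1 = 12, pos_y_1 = 11, pos_z_1 = 8, pos_x_2 = 7, pos_z_2 = 1, radius_2 = 2, height_2 = 7, pos_x_3 = 5, pos_y_3 = 2, width_3 = 5, depth_3 = 4, height_3 = 6, pos_x_4 = 12, pos_y_4 = 7, pos_z_4 = 2, height_4 = 4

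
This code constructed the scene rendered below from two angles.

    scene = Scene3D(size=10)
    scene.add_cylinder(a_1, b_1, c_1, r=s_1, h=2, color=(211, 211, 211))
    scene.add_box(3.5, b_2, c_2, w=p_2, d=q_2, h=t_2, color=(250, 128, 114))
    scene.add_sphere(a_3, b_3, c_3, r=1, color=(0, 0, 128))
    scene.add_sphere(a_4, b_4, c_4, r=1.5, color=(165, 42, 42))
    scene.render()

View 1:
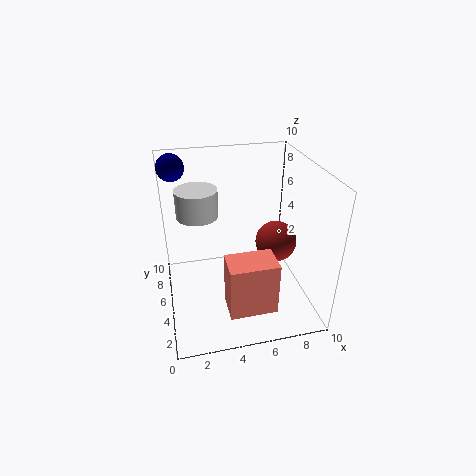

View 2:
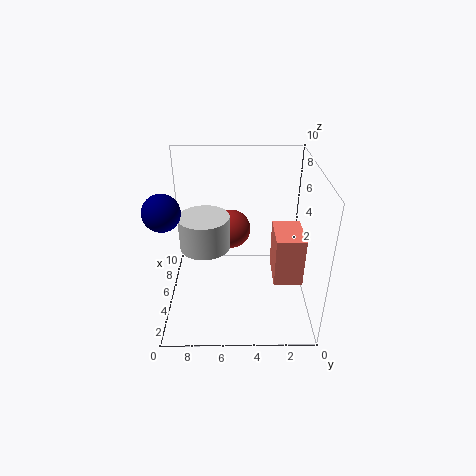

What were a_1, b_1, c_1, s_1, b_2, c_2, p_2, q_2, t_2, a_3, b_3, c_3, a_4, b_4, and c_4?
a_1 = 2.5, b_1 = 7, c_1 = 6, s_1 = 1.5, b_2 = 0.5, c_2 = 2, p_2 = 3, q_2 = 2, t_2 = 3.5, a_3 = 1, b_3 = 9, c_3 = 9, a_4 = 8, b_4 = 5.5, c_4 = 4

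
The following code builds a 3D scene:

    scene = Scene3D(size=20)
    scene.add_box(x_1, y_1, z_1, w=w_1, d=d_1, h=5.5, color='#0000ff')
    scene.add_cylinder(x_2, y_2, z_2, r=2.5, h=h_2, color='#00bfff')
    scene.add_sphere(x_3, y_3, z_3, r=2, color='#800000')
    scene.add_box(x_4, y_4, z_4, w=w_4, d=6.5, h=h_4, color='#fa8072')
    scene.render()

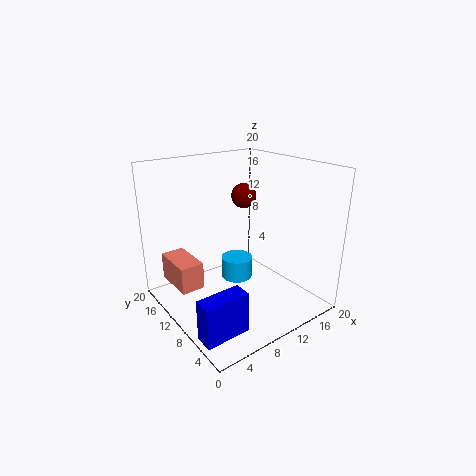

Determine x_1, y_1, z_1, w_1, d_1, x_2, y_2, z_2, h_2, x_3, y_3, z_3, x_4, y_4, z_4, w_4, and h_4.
x_1 = 0.5; y_1 = 3; z_1 = 0.5; w_1 = 6; d_1 = 2.5; x_2 = 13.5; y_2 = 15; z_2 = 0.5; h_2 = 3.5; x_3 = 16; y_3 = 16.5; z_3 = 13.5; x_4 = 2.5; y_4 = 13; z_4 = 2; w_4 = 3.5; h_4 = 4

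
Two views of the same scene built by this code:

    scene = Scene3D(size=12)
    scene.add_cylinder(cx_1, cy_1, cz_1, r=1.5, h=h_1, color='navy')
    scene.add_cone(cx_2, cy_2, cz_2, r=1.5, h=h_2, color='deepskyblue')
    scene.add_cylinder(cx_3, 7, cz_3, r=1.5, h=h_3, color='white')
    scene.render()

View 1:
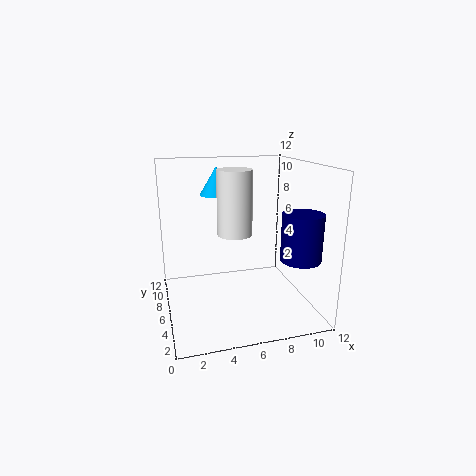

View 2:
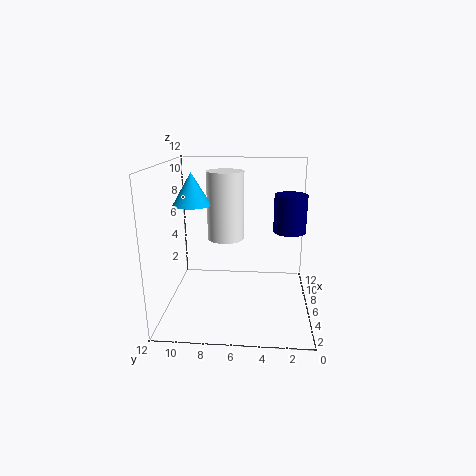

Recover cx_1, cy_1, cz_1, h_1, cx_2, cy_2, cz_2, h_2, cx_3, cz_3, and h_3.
cx_1 = 9.5; cy_1 = 1.5; cz_1 = 5.5; h_1 = 3.5; cx_2 = 5; cy_2 = 9.5; cz_2 = 9; h_2 = 2.5; cx_3 = 6; cz_3 = 6; h_3 = 5.5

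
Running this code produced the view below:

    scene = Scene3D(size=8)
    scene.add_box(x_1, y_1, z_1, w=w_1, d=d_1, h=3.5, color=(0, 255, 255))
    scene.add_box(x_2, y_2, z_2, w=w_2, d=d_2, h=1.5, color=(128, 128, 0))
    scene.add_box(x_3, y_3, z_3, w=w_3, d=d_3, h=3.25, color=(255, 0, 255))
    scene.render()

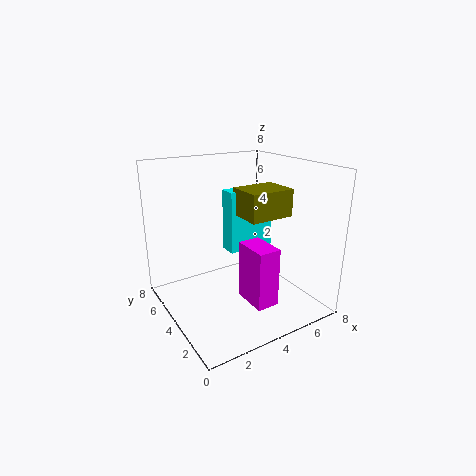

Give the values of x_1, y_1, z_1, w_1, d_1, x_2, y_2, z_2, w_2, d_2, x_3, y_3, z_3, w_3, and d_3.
x_1 = 3.75, y_1 = 4.25, z_1 = 3, w_1 = 2.75, d_1 = 1, x_2 = 4, y_2 = 2.5, z_2 = 5.25, w_2 = 2.5, d_2 = 2, x_3 = 3.75, y_3 = 1.5, z_3 = 0.75, w_3 = 1.25, d_3 = 2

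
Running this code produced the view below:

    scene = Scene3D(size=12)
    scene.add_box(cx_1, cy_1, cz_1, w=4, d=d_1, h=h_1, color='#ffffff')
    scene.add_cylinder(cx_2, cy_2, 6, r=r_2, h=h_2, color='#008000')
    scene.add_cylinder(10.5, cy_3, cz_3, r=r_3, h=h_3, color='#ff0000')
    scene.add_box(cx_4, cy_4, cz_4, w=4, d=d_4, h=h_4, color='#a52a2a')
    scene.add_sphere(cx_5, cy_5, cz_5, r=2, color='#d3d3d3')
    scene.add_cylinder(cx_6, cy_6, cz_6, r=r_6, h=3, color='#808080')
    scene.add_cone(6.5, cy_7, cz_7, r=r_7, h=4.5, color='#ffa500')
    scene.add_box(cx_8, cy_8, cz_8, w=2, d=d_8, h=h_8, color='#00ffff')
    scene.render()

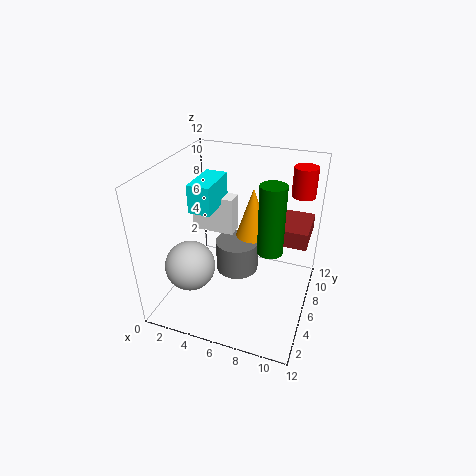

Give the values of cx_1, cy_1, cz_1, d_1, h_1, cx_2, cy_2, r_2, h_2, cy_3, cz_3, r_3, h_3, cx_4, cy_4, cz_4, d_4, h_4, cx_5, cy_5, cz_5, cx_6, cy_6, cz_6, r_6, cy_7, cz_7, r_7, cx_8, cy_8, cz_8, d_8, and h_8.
cx_1 = 0.5, cy_1 = 8.5, cz_1 = 4.5, d_1 = 1.5, h_1 = 3.5, cx_2 = 9, cy_2 = 5, r_2 = 1, h_2 = 5.5, cy_3 = 9.5, cz_3 = 9, r_3 = 1, h_3 = 2.5, cx_4 = 7.5, cy_4 = 7.5, cz_4 = 5, d_4 = 4, h_4 = 1.5, cx_5 = 3, cy_5 = 3, cz_5 = 4.5, cx_6 = 5, cy_6 = 8.5, cz_6 = 1, r_6 = 2, cy_7 = 8.5, cz_7 = 5, r_7 = 1.5, cx_8 = 1.5, cy_8 = 6, cz_8 = 7.5, d_8 = 4, h_8 = 2.5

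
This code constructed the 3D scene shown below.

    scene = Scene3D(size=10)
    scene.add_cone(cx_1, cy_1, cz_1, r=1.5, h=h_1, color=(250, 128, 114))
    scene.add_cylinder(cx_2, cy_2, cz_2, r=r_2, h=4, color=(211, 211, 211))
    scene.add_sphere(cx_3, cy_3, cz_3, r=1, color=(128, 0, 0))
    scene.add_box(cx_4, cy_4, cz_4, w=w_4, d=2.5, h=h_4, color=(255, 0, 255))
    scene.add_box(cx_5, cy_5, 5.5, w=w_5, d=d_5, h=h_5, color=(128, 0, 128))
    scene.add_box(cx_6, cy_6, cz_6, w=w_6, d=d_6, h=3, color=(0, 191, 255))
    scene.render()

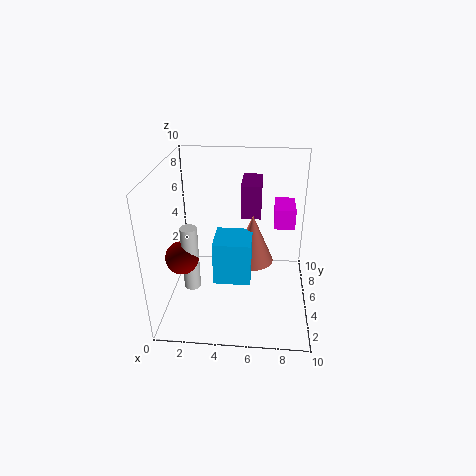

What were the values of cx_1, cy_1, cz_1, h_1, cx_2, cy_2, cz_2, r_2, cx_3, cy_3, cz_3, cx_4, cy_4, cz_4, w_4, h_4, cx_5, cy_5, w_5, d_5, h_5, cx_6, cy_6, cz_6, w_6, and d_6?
cx_1 = 6; cy_1 = 5.5; cz_1 = 3; h_1 = 3.5; cx_2 = 2.5; cy_2 = 1.5; cz_2 = 3.5; r_2 = 0.5; cx_3 = 2; cy_3 = 1.5; cz_3 = 5.5; cx_4 = 7.5; cy_4 = 6.5; cz_4 = 5; w_4 = 1.5; h_4 = 1.5; cx_5 = 5; cy_5 = 7; w_5 = 1.5; d_5 = 3; h_5 = 2.5; cx_6 = 3.5; cy_6 = 3; cz_6 = 2.5; w_6 = 2.5; d_6 = 2.5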